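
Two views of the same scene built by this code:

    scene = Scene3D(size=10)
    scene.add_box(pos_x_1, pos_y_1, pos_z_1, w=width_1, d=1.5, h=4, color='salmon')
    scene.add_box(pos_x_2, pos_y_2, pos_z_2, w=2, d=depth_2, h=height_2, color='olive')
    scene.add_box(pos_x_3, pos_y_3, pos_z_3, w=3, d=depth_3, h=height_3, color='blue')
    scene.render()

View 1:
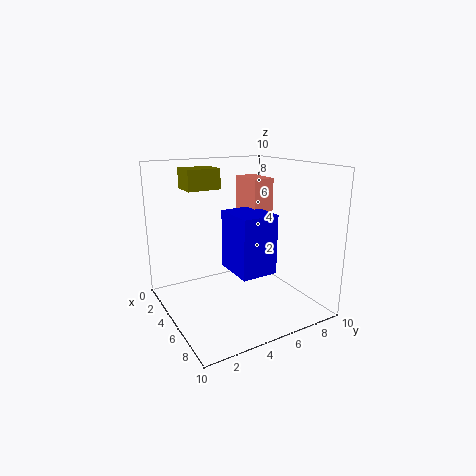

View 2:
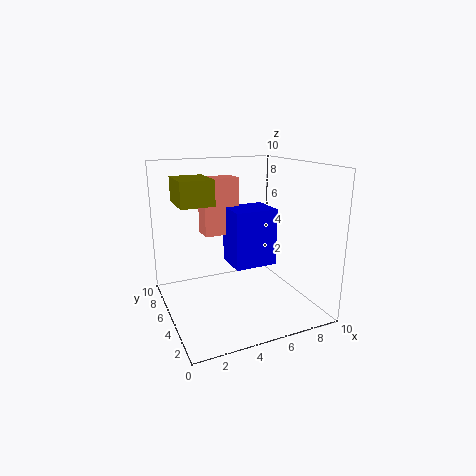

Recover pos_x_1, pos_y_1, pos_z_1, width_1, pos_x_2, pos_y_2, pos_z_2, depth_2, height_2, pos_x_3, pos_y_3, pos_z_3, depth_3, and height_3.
pos_x_1 = 3
pos_y_1 = 6
pos_z_1 = 5
width_1 = 2.5
pos_x_2 = 0.5
pos_y_2 = 2.5
pos_z_2 = 8
depth_2 = 2.5
height_2 = 1.5
pos_x_3 = 4.5
pos_y_3 = 4
pos_z_3 = 3
depth_3 = 2.5
height_3 = 4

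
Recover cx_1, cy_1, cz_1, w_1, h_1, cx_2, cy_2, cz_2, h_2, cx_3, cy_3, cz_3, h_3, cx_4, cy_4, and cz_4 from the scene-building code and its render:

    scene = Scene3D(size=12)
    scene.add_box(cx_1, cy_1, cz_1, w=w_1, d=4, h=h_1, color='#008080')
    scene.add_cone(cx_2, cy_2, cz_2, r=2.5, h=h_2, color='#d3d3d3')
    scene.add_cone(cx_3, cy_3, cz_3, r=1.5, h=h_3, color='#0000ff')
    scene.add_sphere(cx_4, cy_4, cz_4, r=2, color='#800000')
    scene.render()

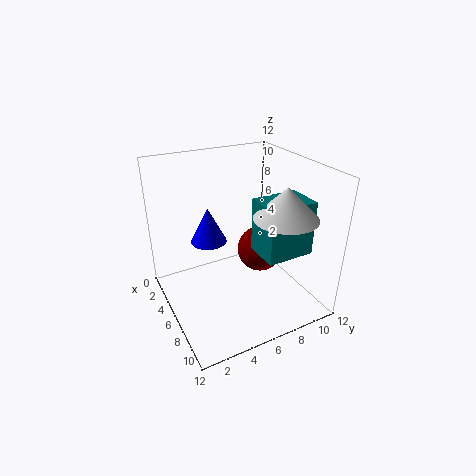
cx_1 = 6.5, cy_1 = 7, cz_1 = 5, w_1 = 3, h_1 = 4.5, cx_2 = 9, cy_2 = 8.5, cz_2 = 8.5, h_2 = 2.5, cx_3 = 4.5, cy_3 = 4, cz_3 = 5.5, h_3 = 3, cx_4 = 5.5, cy_4 = 8.5, cz_4 = 4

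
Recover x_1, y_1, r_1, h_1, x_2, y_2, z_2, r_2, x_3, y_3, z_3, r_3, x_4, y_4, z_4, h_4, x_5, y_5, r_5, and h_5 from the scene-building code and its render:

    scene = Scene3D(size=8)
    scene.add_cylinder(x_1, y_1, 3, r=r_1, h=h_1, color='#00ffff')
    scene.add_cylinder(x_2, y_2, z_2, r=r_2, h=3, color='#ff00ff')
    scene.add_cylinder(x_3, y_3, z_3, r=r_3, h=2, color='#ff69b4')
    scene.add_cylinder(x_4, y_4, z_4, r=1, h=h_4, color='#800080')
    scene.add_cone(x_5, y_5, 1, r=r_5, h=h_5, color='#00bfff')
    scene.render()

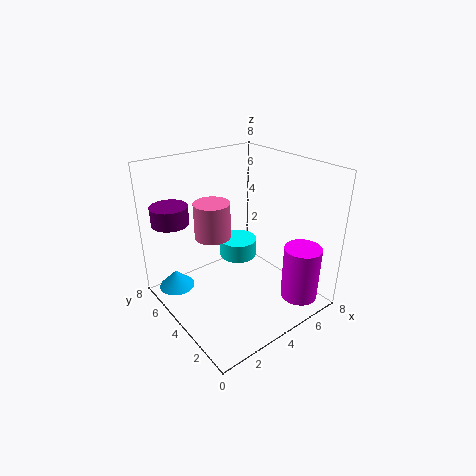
x_1 = 4, y_1 = 4, r_1 = 1, h_1 = 1, x_2 = 6, y_2 = 1, z_2 = 1, r_2 = 1, x_3 = 3, y_3 = 5, z_3 = 4, r_3 = 1, x_4 = 1, y_4 = 6, z_4 = 5, h_4 = 1, x_5 = 1, y_5 = 6, r_5 = 1, h_5 = 1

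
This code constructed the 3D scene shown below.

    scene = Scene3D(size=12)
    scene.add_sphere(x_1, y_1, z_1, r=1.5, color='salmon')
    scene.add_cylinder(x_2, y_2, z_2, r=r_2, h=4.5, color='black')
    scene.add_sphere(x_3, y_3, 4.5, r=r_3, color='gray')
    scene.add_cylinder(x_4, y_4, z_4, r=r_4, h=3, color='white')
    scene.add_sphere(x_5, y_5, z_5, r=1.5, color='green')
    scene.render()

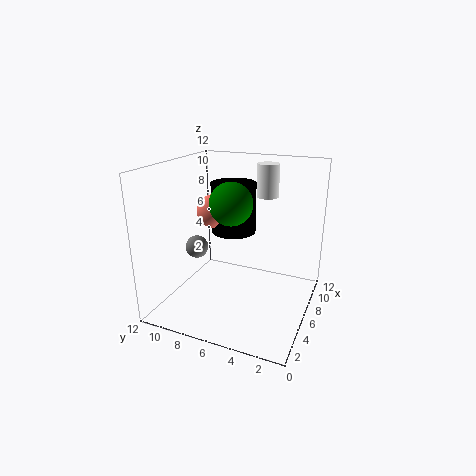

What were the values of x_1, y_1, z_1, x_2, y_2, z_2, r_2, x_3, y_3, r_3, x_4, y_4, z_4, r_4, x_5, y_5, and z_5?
x_1 = 7.5, y_1 = 9, z_1 = 7.5, x_2 = 8.5, y_2 = 7.5, z_2 = 5.5, r_2 = 2, x_3 = 6, y_3 = 10, r_3 = 1, x_4 = 10.5, y_4 = 5, z_4 = 8.5, r_4 = 1, x_5 = 2.5, y_5 = 5, z_5 = 10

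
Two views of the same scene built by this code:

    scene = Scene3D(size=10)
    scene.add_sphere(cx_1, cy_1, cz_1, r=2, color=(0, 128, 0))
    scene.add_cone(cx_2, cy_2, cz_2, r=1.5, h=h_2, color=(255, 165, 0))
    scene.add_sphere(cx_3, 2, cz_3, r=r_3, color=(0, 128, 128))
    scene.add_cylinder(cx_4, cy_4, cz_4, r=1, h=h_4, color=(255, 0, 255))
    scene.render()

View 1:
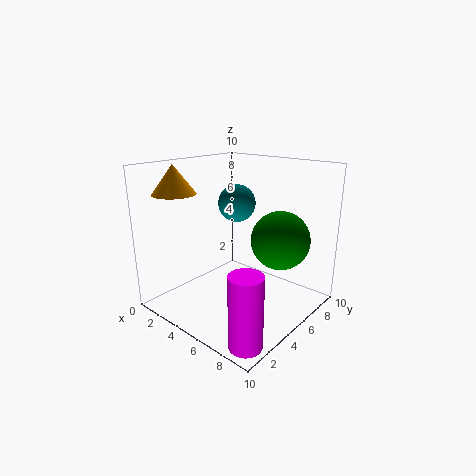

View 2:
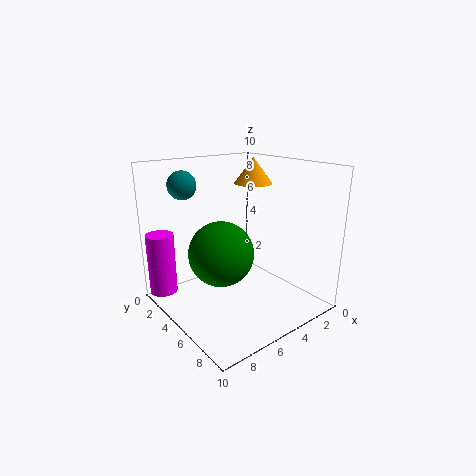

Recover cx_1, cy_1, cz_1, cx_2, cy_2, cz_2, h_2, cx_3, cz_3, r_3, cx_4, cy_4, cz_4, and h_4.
cx_1 = 7.5; cy_1 = 6.5; cz_1 = 5; cx_2 = 1.5; cy_2 = 2.5; cz_2 = 8; h_2 = 2; cx_3 = 7.5; cz_3 = 8.5; r_3 = 1; cx_4 = 9; cy_4 = 1; cz_4 = 0.5; h_4 = 4.5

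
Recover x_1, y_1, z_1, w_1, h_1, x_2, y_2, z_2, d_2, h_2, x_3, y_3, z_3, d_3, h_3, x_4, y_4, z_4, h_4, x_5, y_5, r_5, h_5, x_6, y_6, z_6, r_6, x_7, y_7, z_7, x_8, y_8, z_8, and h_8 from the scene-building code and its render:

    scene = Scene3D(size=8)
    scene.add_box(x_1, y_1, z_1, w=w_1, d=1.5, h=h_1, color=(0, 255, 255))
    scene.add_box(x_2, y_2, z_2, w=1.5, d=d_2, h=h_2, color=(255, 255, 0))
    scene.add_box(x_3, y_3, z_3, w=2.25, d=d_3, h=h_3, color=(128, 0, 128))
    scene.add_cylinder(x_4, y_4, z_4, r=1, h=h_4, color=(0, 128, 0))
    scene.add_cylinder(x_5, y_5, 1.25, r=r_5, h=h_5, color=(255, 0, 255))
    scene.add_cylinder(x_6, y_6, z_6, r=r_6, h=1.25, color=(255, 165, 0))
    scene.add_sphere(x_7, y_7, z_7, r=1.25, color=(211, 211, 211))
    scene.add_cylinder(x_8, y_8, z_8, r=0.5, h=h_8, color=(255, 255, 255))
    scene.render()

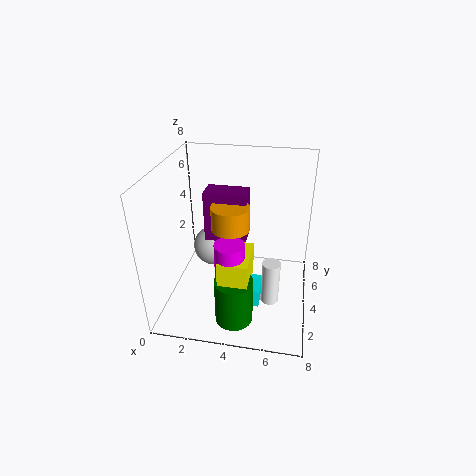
x_1 = 4.5; y_1 = 2; z_1 = 1; w_1 = 1; h_1 = 1; x_2 = 3.5; y_2 = 1; z_2 = 2.5; d_2 = 2.25; h_2 = 1.75; x_3 = 2.25; y_3 = 3.5; z_3 = 4; d_3 = 1.25; h_3 = 2.75; x_4 = 4.25; y_4 = 1.5; z_4 = 0.5; h_4 = 2.5; x_5 = 4; y_5 = 1.75; r_5 = 0.75; h_5 = 3.75; x_6 = 3.75; y_6 = 3.25; z_6 = 5; r_6 = 1; x_7 = 2; y_7 = 6; z_7 = 2; x_8 = 6; y_8 = 3; z_8 = 0.75; h_8 = 2.5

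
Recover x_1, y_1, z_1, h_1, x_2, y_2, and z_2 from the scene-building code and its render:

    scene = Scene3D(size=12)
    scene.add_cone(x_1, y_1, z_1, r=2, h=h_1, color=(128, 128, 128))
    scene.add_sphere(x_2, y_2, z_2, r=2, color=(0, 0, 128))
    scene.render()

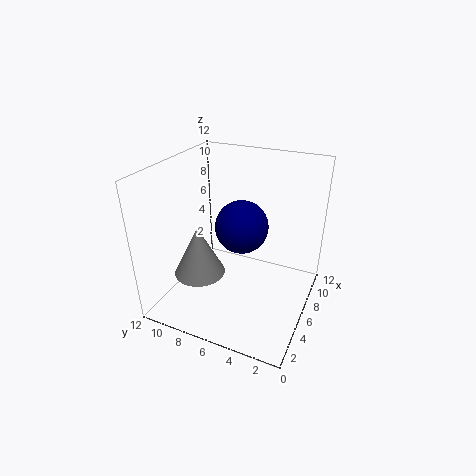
x_1 = 3; y_1 = 8; z_1 = 4; h_1 = 4; x_2 = 4.5; y_2 = 5; z_2 = 8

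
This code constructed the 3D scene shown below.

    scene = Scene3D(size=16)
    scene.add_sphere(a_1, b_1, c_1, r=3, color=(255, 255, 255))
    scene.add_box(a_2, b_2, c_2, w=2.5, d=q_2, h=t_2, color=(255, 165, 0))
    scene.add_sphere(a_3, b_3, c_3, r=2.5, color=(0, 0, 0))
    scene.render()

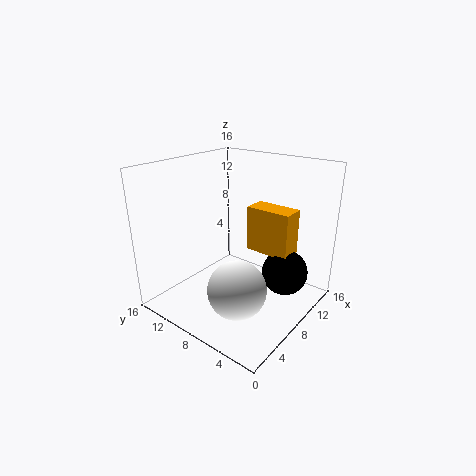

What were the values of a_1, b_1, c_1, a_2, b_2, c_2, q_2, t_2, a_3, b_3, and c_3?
a_1 = 4
b_1 = 5
c_1 = 4.5
a_2 = 9
b_2 = 2.5
c_2 = 6.5
q_2 = 5
t_2 = 5
a_3 = 10
b_3 = 3
c_3 = 4.5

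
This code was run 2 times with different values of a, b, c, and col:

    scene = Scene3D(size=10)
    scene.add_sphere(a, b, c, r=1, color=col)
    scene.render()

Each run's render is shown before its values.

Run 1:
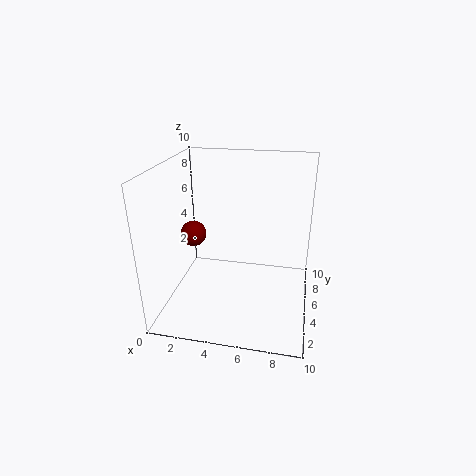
a = 1, b = 7, c = 4, col = 'maroon'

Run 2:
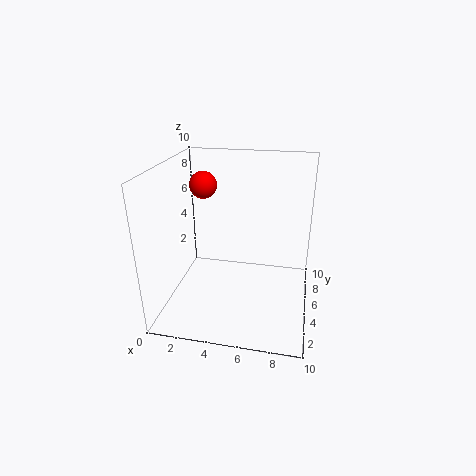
a = 2, b = 7, c = 8, col = 'red'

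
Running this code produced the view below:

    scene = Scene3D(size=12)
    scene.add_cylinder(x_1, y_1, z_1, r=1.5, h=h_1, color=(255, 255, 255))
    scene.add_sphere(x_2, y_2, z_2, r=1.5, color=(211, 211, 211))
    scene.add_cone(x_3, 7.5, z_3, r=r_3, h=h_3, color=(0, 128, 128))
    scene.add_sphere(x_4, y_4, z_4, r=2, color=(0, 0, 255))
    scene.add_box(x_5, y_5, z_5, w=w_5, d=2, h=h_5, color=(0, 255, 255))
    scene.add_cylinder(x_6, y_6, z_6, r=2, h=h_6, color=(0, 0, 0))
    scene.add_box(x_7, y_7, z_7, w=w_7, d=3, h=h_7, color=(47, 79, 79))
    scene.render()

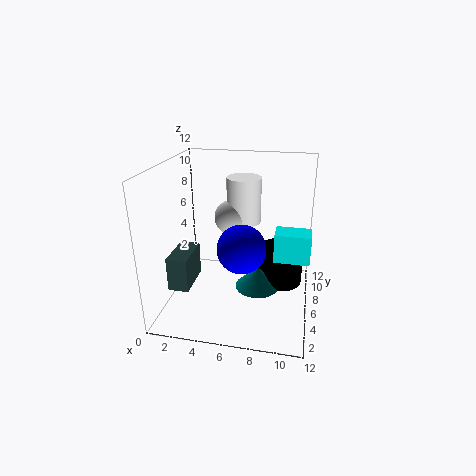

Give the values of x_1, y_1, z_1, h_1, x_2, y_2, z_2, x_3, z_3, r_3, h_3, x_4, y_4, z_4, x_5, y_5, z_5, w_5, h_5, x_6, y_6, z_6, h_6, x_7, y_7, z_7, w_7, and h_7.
x_1 = 6
y_1 = 8.5
z_1 = 6.5
h_1 = 4
x_2 = 5
y_2 = 8
z_2 = 7
x_3 = 7.5
z_3 = 0.5
r_3 = 2
h_3 = 2
x_4 = 6.5
y_4 = 5
z_4 = 5.5
x_5 = 9
y_5 = 6
z_5 = 4
w_5 = 3
h_5 = 2.5
x_6 = 9.5
y_6 = 9
z_6 = 0.5
h_6 = 3.5
x_7 = 2
y_7 = 0.5
z_7 = 4
w_7 = 1.5
h_7 = 2.5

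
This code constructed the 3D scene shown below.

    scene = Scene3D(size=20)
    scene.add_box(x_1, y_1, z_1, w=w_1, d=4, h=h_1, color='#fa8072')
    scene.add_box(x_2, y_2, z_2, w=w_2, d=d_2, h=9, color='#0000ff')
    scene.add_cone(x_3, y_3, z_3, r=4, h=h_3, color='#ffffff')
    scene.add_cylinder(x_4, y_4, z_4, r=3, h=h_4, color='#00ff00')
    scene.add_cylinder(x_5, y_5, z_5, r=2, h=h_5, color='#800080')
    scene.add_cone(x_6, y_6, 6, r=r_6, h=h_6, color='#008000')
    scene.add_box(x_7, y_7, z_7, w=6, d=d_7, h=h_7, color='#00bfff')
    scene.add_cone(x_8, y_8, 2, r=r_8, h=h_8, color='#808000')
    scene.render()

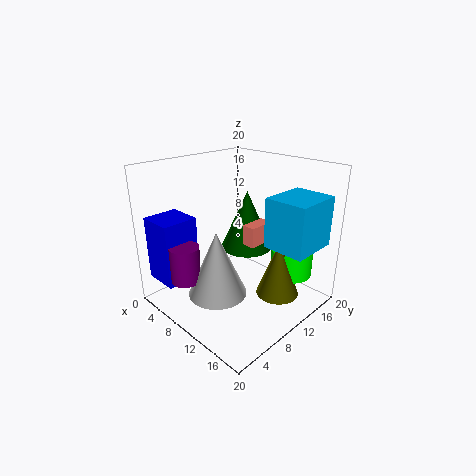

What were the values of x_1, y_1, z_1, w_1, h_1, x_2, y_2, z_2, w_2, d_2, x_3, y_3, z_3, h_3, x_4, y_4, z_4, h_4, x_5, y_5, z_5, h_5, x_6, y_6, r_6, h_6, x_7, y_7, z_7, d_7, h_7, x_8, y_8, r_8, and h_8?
x_1 = 9, y_1 = 12, z_1 = 8, w_1 = 2, h_1 = 3, x_2 = 1, y_2 = 1, z_2 = 4, w_2 = 5, d_2 = 5, x_3 = 10, y_3 = 6, z_3 = 3, h_3 = 9, x_4 = 15, y_4 = 16, z_4 = 4, h_4 = 4, x_5 = 7, y_5 = 3, z_5 = 5, h_5 = 5, x_6 = 7, y_6 = 15, r_6 = 4, h_6 = 9, x_7 = 13, y_7 = 12, z_7 = 9, d_7 = 7, h_7 = 7, x_8 = 15, y_8 = 13, r_8 = 3, h_8 = 8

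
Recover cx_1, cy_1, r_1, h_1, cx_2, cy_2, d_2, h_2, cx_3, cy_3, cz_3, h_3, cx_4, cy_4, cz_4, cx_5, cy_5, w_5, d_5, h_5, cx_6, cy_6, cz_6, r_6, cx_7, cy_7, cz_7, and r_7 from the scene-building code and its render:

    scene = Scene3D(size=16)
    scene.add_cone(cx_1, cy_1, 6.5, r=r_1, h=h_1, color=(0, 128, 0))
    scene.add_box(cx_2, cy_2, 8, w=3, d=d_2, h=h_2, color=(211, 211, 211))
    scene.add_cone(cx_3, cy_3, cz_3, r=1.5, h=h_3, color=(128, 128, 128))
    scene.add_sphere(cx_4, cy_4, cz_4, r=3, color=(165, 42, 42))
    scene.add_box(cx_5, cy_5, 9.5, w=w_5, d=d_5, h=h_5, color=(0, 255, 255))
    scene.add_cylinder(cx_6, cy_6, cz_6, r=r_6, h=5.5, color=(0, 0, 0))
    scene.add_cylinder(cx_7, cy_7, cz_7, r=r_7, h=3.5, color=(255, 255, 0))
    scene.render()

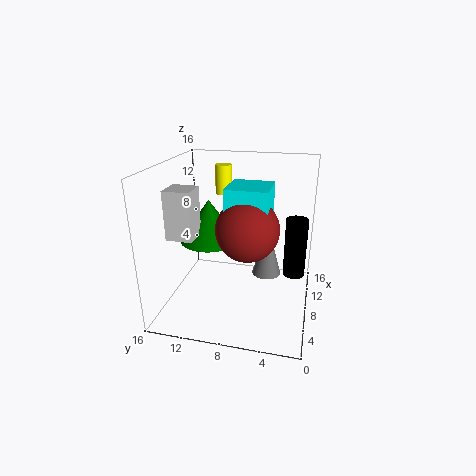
cx_1 = 10; cy_1 = 12; r_1 = 3.5; h_1 = 5; cx_2 = 5.5; cy_2 = 12.5; d_2 = 3; h_2 = 5.5; cx_3 = 6.5; cy_3 = 4.5; cz_3 = 5; h_3 = 5.5; cx_4 = 3.5; cy_4 = 6; cz_4 = 11; cx_5 = 2.5; cy_5 = 4; w_5 = 4; d_5 = 4; h_5 = 5.5; cx_6 = 3.5; cy_6 = 1.5; cz_6 = 7; r_6 = 1; cx_7 = 13; cy_7 = 11; cz_7 = 11.5; r_7 = 1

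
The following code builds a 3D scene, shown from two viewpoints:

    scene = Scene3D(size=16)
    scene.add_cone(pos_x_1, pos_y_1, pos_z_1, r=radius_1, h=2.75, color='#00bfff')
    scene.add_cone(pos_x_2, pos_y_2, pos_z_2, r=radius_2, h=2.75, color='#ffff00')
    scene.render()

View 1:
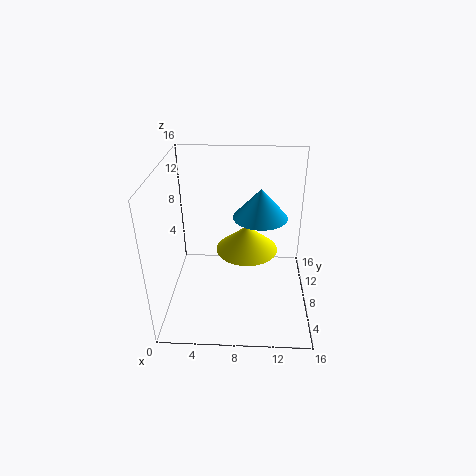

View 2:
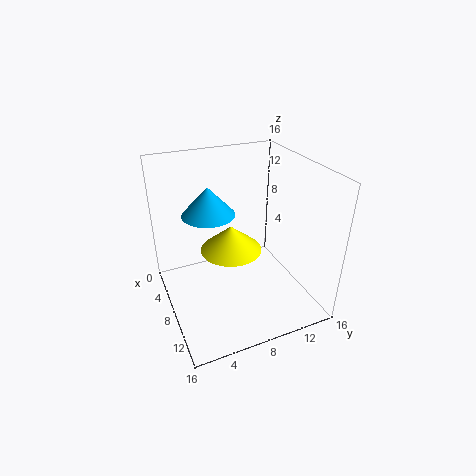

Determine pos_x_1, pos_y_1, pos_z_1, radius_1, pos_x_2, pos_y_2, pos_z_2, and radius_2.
pos_x_1 = 10.25
pos_y_1 = 4
pos_z_1 = 12.75
radius_1 = 2.5
pos_x_2 = 9
pos_y_2 = 6.75
pos_z_2 = 7.5
radius_2 = 3.25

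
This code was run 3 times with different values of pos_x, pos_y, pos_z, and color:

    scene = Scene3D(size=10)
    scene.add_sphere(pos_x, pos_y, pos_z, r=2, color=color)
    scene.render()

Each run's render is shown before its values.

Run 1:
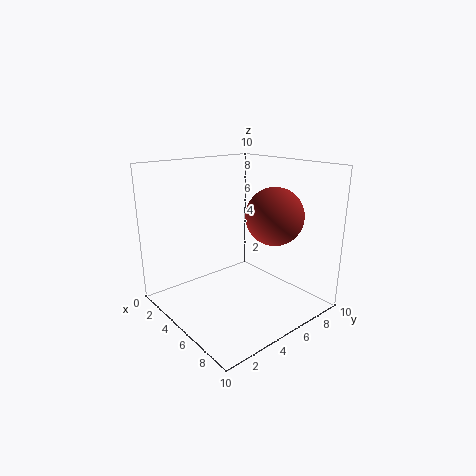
pos_x = 6.5
pos_y = 7
pos_z = 6.5
color = 'brown'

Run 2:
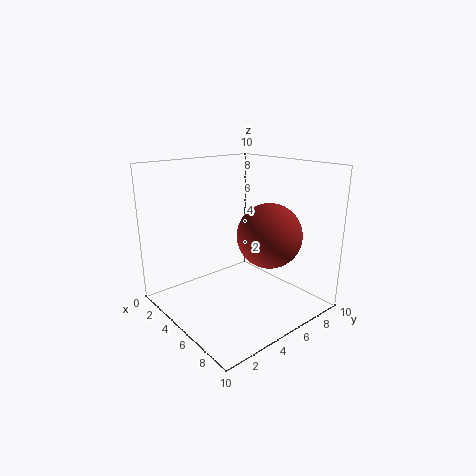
pos_x = 8
pos_y = 5
pos_z = 6
color = 'brown'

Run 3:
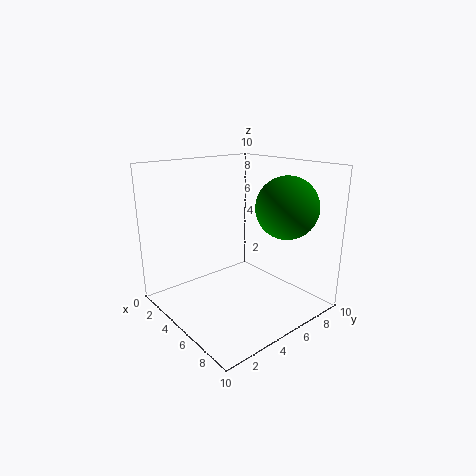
pos_x = 8
pos_y = 6.5
pos_z = 7.5
color = 'green'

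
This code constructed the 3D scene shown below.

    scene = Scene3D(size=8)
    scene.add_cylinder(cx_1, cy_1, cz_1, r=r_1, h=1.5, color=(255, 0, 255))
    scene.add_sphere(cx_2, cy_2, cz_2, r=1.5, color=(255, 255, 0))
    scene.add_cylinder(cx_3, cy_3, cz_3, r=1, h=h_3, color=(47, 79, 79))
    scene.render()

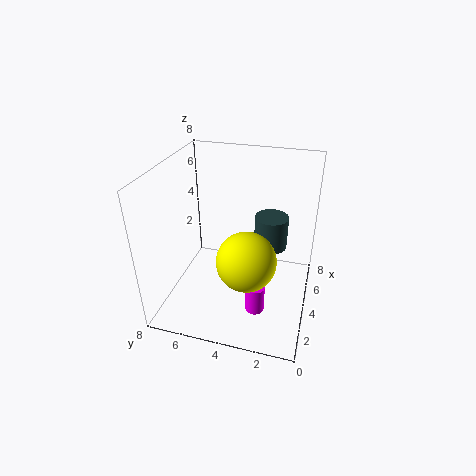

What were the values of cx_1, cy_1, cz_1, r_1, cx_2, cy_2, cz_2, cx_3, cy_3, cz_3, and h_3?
cx_1 = 2, cy_1 = 2.5, cz_1 = 1, r_1 = 0.5, cx_2 = 2, cy_2 = 3, cz_2 = 4, cx_3 = 6, cy_3 = 2.5, cz_3 = 2.5, h_3 = 2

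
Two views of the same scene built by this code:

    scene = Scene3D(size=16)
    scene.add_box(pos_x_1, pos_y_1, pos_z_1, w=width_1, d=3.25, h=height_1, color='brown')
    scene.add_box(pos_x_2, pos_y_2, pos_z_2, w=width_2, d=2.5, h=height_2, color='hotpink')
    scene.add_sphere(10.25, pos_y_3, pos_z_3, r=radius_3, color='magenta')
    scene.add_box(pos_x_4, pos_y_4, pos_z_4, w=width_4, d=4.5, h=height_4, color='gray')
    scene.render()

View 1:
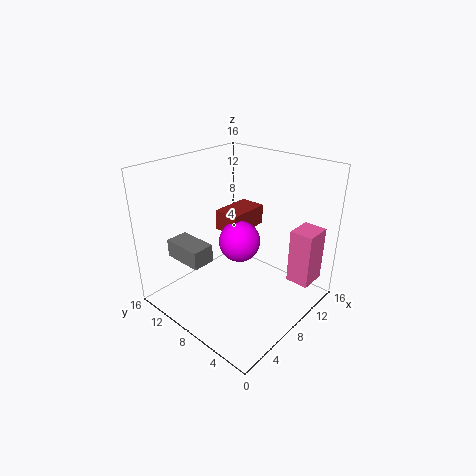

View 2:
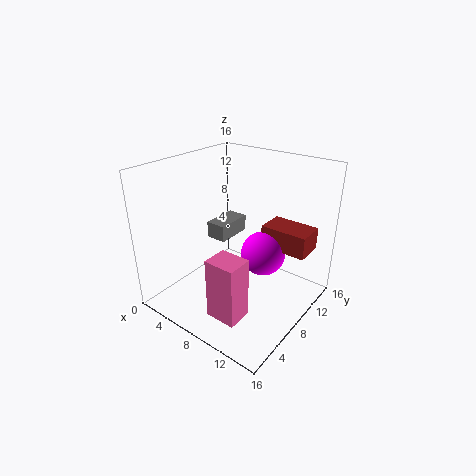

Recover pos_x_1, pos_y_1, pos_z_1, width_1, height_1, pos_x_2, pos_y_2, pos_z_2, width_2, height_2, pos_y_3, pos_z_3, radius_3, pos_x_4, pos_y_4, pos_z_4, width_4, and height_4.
pos_x_1 = 9.75
pos_y_1 = 10
pos_z_1 = 6.75
width_1 = 5.25
height_1 = 2.5
pos_x_2 = 10.25
pos_y_2 = 0.25
pos_z_2 = 3.75
width_2 = 3
height_2 = 6
pos_y_3 = 9.75
pos_z_3 = 6
radius_3 = 2.5
pos_x_4 = 2.5
pos_y_4 = 9
pos_z_4 = 6
width_4 = 2.5
height_4 = 2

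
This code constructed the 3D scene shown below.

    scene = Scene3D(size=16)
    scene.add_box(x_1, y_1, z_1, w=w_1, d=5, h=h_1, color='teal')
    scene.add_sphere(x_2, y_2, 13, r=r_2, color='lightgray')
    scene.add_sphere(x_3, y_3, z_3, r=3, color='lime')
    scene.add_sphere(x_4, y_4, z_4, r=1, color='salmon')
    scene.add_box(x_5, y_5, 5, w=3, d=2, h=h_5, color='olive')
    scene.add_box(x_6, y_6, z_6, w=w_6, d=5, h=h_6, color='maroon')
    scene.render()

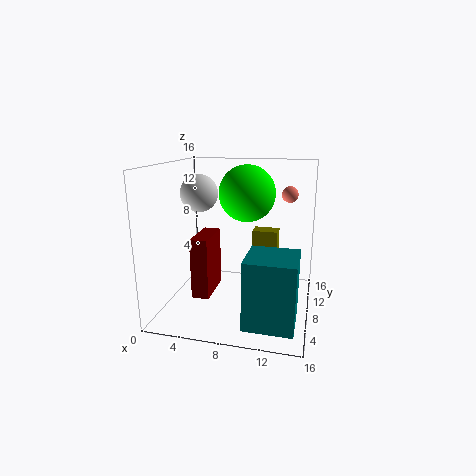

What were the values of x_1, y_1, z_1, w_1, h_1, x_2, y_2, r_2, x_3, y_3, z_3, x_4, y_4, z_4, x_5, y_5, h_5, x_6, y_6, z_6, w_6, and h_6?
x_1 = 10
y_1 = 1
z_1 = 1
w_1 = 5
h_1 = 7
x_2 = 4
y_2 = 7
r_2 = 2
x_3 = 9
y_3 = 8
z_3 = 13
x_4 = 13
y_4 = 14
z_4 = 12
x_5 = 9
y_5 = 11
h_5 = 3
x_6 = 3
y_6 = 6
z_6 = 1
w_6 = 2
h_6 = 7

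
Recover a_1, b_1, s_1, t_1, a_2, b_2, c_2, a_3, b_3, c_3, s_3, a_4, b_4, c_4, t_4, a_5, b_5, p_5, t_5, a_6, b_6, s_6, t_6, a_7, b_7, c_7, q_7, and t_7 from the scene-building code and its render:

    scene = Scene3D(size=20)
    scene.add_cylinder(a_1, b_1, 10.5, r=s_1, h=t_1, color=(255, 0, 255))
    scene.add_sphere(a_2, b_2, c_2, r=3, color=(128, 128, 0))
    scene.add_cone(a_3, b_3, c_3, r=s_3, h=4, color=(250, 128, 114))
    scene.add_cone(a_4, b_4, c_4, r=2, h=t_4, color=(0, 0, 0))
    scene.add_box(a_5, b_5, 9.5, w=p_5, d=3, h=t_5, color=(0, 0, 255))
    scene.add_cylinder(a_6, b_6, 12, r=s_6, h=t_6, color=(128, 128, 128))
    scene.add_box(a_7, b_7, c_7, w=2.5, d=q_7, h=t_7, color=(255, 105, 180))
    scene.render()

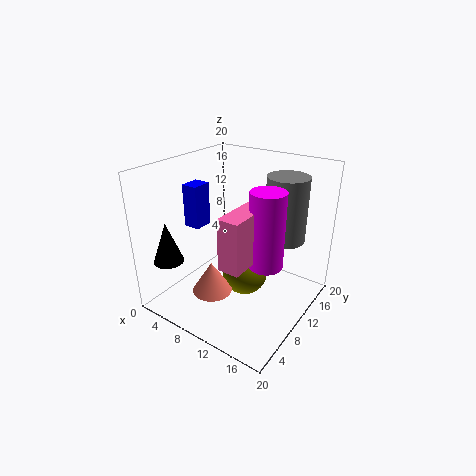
a_1 = 17
b_1 = 5.5
s_1 = 2
t_1 = 9
a_2 = 12.5
b_2 = 8
c_2 = 6.5
a_3 = 10.5
b_3 = 3.5
c_3 = 5.5
s_3 = 2.5
a_4 = 4
b_4 = 2.5
c_4 = 8
t_4 = 5.5
a_5 = 0.5
b_5 = 9.5
p_5 = 2.5
t_5 = 6.5
a_6 = 17
b_6 = 10
s_6 = 2.5
t_6 = 8
a_7 = 14
b_7 = 0.5
c_7 = 11.5
q_7 = 6.5
t_7 = 6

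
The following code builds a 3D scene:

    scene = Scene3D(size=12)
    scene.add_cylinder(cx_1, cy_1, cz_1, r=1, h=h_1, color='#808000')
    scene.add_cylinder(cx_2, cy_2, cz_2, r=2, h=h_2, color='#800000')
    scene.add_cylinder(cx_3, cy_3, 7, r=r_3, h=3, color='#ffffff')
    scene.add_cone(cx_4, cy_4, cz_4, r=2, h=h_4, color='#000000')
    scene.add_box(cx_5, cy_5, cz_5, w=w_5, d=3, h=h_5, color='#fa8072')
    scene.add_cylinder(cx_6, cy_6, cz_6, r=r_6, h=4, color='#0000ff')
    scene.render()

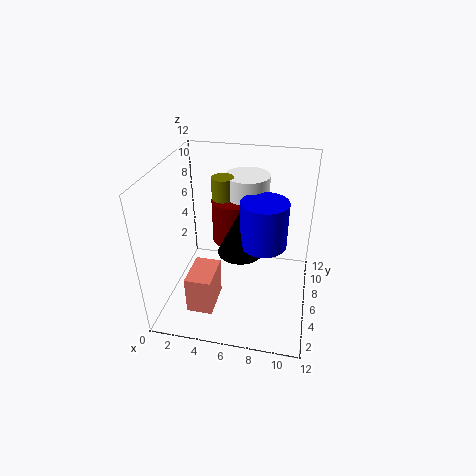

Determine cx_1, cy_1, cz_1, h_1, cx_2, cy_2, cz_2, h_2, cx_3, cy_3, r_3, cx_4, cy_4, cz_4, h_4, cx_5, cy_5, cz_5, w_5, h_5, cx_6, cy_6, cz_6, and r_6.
cx_1 = 4; cy_1 = 9; cz_1 = 5; h_1 = 5; cx_2 = 5; cy_2 = 9; cz_2 = 4; h_2 = 4; cx_3 = 6; cy_3 = 10; r_3 = 2; cx_4 = 6; cy_4 = 7; cz_4 = 4; h_4 = 4; cx_5 = 3; cy_5 = 1; cz_5 = 2; w_5 = 2; h_5 = 3; cx_6 = 8; cy_6 = 7; cz_6 = 5; r_6 = 2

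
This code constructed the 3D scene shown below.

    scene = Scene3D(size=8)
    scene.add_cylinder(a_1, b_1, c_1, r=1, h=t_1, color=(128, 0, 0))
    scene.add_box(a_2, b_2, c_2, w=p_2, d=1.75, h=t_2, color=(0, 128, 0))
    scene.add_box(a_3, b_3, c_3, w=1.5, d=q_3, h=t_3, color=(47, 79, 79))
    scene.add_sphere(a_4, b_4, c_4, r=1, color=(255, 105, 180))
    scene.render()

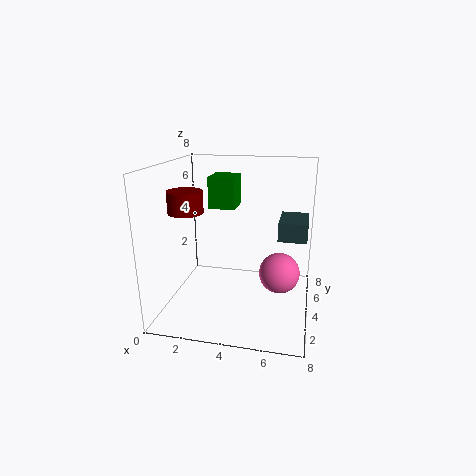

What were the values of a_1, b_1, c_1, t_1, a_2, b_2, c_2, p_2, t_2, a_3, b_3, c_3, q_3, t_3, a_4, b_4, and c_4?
a_1 = 1; b_1 = 4; c_1 = 5.25; t_1 = 1.25; a_2 = 2.25; b_2 = 4.25; c_2 = 5.5; p_2 = 1.5; t_2 = 1.75; a_3 = 6.25; b_3 = 3.25; c_3 = 4.25; q_3 = 2.25; t_3 = 1; a_4 = 6.5; b_4 = 2.25; c_4 = 3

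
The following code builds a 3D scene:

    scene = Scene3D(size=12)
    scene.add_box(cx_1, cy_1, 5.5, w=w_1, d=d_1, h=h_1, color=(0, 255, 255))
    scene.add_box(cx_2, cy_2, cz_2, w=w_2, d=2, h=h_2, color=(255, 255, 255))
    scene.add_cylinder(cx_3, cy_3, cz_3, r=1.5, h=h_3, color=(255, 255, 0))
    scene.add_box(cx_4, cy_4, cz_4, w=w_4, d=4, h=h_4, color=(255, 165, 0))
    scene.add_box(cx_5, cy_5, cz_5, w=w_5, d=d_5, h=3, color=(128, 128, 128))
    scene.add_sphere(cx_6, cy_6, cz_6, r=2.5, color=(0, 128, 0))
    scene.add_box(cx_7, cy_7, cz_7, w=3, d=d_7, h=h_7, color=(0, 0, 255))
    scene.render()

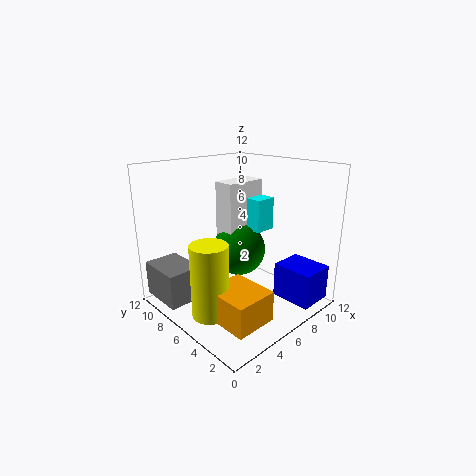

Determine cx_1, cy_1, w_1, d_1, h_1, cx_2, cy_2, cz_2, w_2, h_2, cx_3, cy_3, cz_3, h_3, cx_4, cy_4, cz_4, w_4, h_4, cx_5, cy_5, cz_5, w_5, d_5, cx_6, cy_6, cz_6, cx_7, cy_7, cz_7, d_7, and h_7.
cx_1 = 9
cy_1 = 6.5
w_1 = 2
d_1 = 4
h_1 = 3
cx_2 = 7
cy_2 = 8
cz_2 = 5
w_2 = 4
h_2 = 5
cx_3 = 2.5
cy_3 = 5.5
cz_3 = 0.5
h_3 = 6
cx_4 = 2
cy_4 = 1.5
cz_4 = 0.5
w_4 = 3.5
h_4 = 2.5
cx_5 = 0.5
cy_5 = 8
cz_5 = 0.5
w_5 = 3
d_5 = 4
cx_6 = 8.5
cy_6 = 8.5
cz_6 = 3.5
cx_7 = 8.5
cy_7 = 0.5
cz_7 = 0.5
d_7 = 3.5
h_7 = 3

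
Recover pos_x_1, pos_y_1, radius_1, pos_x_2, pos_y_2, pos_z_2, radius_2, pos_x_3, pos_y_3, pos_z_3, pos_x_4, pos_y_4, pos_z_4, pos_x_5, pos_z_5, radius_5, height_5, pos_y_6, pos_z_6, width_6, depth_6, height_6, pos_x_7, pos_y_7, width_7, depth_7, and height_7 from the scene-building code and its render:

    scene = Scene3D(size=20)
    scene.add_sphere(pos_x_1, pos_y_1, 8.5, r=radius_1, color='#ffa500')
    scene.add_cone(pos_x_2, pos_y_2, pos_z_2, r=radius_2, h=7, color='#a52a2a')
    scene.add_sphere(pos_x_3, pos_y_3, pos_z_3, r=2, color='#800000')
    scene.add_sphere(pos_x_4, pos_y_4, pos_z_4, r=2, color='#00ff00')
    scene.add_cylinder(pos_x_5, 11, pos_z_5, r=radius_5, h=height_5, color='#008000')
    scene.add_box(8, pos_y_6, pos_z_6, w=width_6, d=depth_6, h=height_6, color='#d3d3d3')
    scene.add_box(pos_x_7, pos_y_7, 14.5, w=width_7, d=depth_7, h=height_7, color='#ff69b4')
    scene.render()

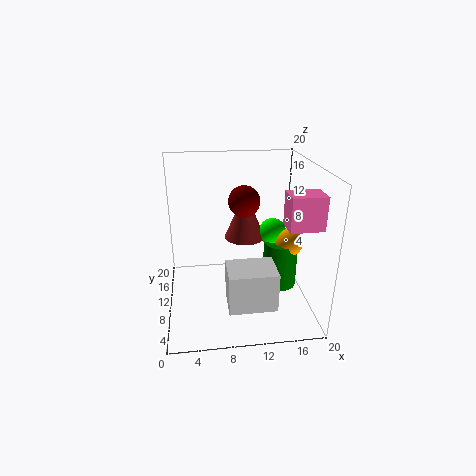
pos_x_1 = 17.5
pos_y_1 = 10.5
radius_1 = 2
pos_x_2 = 11.5
pos_y_2 = 13.5
pos_z_2 = 8.5
radius_2 = 3
pos_x_3 = 10.5
pos_y_3 = 8
pos_z_3 = 16
pos_x_4 = 15.5
pos_y_4 = 12.5
pos_z_4 = 9.5
pos_x_5 = 16.5
pos_z_5 = 1.5
radius_5 = 2.5
height_5 = 7
pos_y_6 = 3.5
pos_z_6 = 2
width_6 = 6.5
depth_6 = 5
height_6 = 5.5
pos_x_7 = 14.5
pos_y_7 = 1
width_7 = 4
depth_7 = 3
height_7 = 4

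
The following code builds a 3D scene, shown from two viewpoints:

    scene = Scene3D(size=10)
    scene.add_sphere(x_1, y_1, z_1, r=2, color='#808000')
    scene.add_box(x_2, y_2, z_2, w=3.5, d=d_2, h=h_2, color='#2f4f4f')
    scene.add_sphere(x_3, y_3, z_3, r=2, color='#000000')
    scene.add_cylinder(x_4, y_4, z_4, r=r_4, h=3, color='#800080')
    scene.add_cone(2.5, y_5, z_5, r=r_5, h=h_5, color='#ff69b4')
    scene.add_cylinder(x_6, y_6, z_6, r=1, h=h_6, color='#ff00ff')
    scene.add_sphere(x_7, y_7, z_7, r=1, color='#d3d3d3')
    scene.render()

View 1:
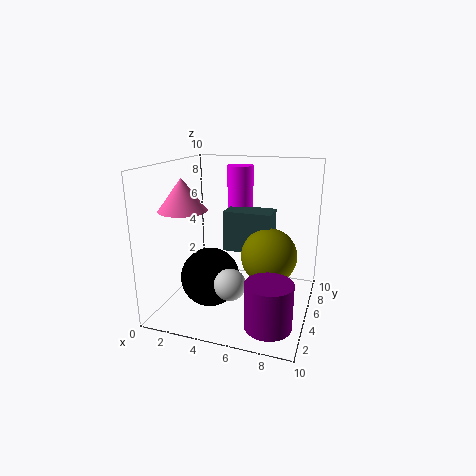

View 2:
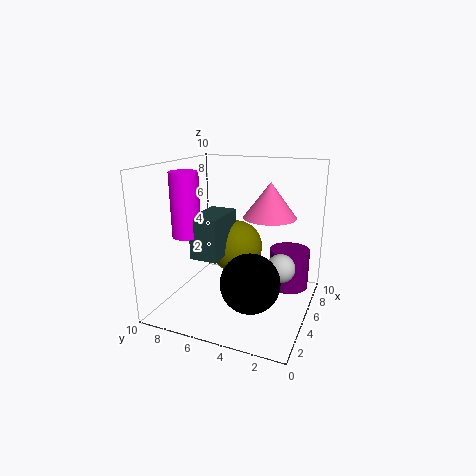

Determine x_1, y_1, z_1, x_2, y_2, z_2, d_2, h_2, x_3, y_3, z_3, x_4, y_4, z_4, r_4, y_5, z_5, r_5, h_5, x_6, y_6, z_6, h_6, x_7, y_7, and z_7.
x_1 = 7, y_1 = 6, z_1 = 3.5, x_2 = 3.5, y_2 = 6, z_2 = 3.5, d_2 = 2, h_2 = 3, x_3 = 3.5, y_3 = 3.5, z_3 = 2.5, x_4 = 8, y_4 = 2, z_4 = 0.5, r_4 = 1.5, y_5 = 2, z_5 = 7.5, r_5 = 1.5, h_5 = 2, x_6 = 4, y_6 = 8.5, z_6 = 5, h_6 = 4.5, x_7 = 5.5, y_7 = 2, z_7 = 3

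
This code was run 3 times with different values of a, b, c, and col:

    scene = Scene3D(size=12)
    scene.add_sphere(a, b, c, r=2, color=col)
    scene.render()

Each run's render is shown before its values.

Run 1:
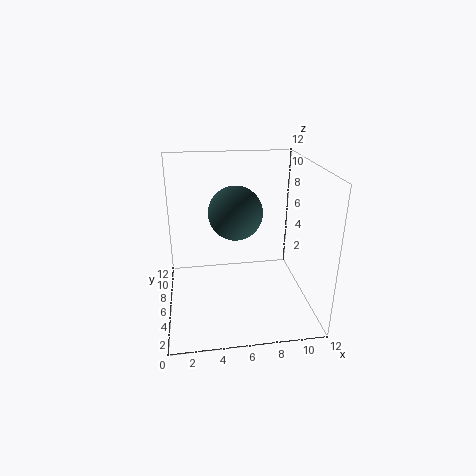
a = 5.5, b = 4, c = 9, col = 'darkslategray'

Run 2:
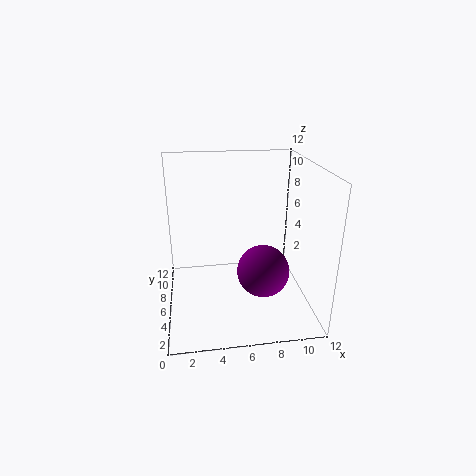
a = 7.5, b = 3, c = 4.5, col = 'purple'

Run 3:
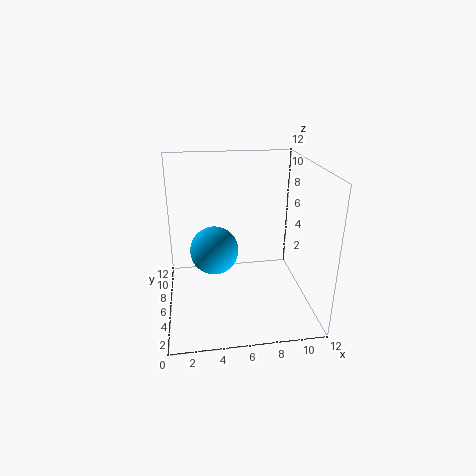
a = 4, b = 6, c = 5, col = 'deepskyblue'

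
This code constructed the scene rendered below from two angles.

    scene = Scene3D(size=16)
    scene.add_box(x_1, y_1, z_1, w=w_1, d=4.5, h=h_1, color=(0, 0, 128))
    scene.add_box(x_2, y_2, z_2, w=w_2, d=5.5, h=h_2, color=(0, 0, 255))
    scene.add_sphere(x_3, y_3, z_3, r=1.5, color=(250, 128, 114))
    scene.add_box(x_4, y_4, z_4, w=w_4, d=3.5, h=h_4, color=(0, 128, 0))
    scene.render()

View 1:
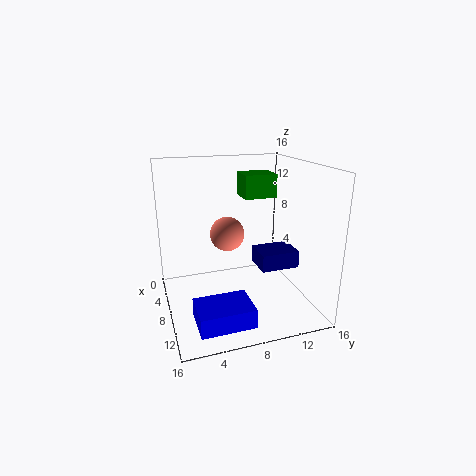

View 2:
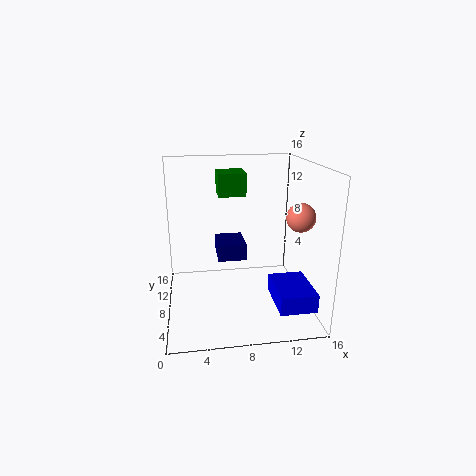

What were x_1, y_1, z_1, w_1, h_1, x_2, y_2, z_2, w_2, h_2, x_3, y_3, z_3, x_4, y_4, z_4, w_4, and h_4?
x_1 = 6, y_1 = 10.5, z_1 = 4, w_1 = 3.5, h_1 = 2, x_2 = 11.5, y_2 = 2, z_2 = 1.5, w_2 = 4, h_2 = 2, x_3 = 14, y_3 = 5, z_3 = 11, x_4 = 6, y_4 = 8.5, z_4 = 12.5, w_4 = 3, h_4 = 2.5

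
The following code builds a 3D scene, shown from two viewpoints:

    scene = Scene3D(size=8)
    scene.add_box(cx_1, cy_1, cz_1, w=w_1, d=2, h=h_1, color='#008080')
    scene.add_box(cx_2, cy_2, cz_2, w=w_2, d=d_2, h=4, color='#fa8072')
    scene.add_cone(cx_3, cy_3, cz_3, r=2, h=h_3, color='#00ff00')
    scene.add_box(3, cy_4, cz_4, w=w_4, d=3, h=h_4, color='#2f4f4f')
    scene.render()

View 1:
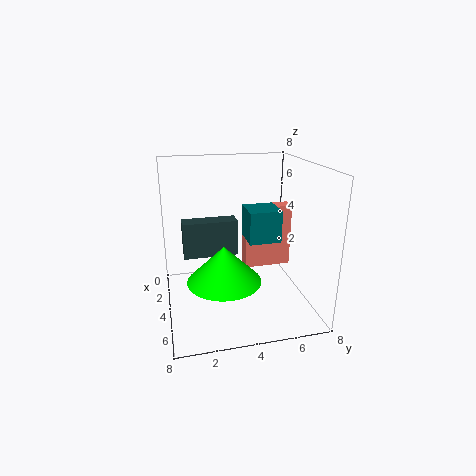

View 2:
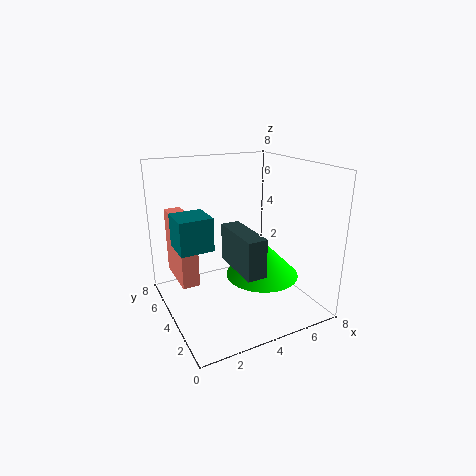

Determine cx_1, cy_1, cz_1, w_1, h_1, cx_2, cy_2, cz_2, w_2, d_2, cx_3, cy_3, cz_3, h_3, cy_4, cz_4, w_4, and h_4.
cx_1 = 1; cy_1 = 5; cz_1 = 3; w_1 = 2; h_1 = 2; cx_2 = 1; cy_2 = 5; cz_2 = 1; w_2 = 1; d_2 = 3; cx_3 = 5; cy_3 = 3; cz_3 = 2; h_3 = 2; cy_4 = 1; cz_4 = 3; w_4 = 1; h_4 = 2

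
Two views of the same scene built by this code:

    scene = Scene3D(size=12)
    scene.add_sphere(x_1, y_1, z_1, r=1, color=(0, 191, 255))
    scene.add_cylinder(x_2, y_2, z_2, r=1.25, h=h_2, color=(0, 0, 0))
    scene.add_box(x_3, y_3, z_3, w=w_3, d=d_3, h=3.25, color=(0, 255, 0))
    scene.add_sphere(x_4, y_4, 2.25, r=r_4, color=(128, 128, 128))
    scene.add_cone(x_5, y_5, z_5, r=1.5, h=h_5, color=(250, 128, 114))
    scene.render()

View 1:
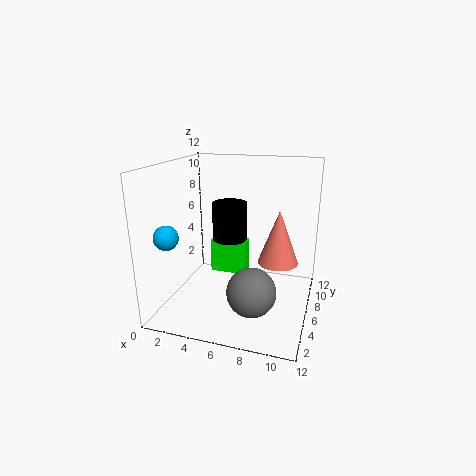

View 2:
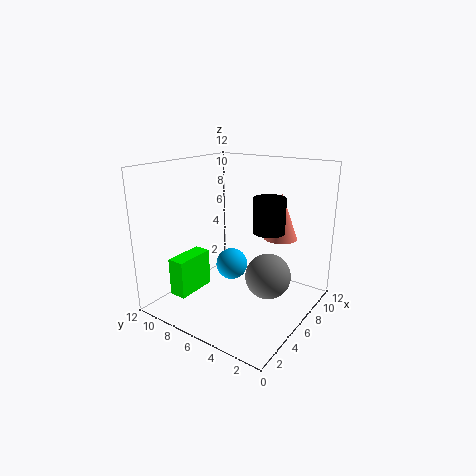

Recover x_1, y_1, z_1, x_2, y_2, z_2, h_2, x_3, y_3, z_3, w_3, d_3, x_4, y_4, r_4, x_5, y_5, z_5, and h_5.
x_1 = 1
y_1 = 3
z_1 = 6.5
x_2 = 6.25
y_2 = 3.25
z_2 = 7
h_2 = 2.75
x_3 = 2.25
y_3 = 9
z_3 = 1
w_3 = 3.5
d_3 = 1.5
x_4 = 7.75
y_4 = 4
r_4 = 2
x_5 = 9.75
y_5 = 4
z_5 = 5.25
h_5 = 4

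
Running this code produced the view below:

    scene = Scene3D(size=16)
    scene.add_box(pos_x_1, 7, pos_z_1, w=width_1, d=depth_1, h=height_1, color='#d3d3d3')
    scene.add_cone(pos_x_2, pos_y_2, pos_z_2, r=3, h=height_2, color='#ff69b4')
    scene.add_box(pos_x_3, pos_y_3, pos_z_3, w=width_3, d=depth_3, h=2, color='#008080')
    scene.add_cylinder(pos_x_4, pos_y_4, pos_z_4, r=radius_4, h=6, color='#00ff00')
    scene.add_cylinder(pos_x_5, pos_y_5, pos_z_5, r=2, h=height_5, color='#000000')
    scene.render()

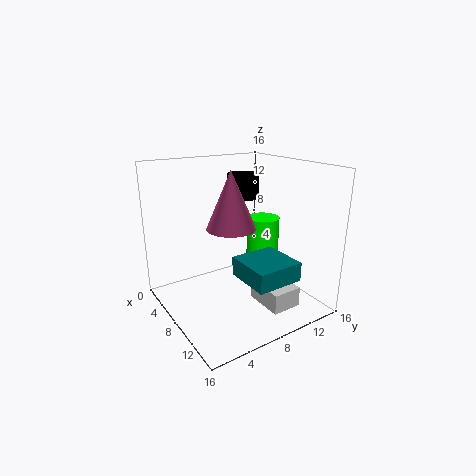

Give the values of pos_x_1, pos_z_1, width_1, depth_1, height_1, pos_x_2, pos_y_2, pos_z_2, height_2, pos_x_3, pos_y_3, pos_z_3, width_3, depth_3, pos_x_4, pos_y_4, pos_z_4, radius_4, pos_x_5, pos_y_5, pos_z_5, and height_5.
pos_x_1 = 12, pos_z_1 = 3, width_1 = 4, depth_1 = 3, height_1 = 2, pos_x_2 = 5, pos_y_2 = 9, pos_z_2 = 8, height_2 = 7, pos_x_3 = 10, pos_y_3 = 6, pos_z_3 = 5, width_3 = 5, depth_3 = 5, pos_x_4 = 6, pos_y_4 = 13, pos_z_4 = 3, radius_4 = 2, pos_x_5 = 3, pos_y_5 = 12, pos_z_5 = 11, height_5 = 3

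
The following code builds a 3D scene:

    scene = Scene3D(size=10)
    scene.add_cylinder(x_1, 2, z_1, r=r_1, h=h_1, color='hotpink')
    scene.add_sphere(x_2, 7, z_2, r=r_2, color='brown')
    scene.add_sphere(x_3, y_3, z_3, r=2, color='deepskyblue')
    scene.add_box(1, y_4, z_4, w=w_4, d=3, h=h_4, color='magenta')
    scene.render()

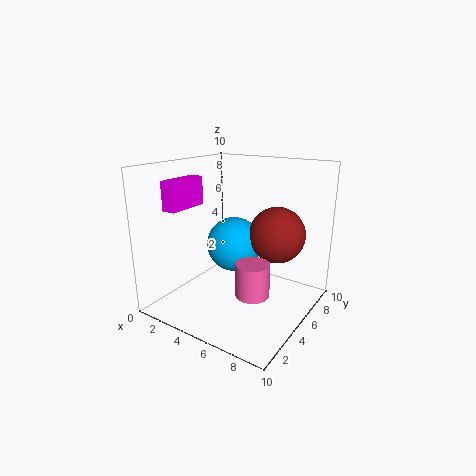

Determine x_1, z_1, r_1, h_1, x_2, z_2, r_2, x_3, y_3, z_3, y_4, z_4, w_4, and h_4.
x_1 = 8; z_1 = 3; r_1 = 1; h_1 = 2; x_2 = 7; z_2 = 5; r_2 = 2; x_3 = 4; y_3 = 6; z_3 = 4; y_4 = 2; z_4 = 7; w_4 = 1; h_4 = 2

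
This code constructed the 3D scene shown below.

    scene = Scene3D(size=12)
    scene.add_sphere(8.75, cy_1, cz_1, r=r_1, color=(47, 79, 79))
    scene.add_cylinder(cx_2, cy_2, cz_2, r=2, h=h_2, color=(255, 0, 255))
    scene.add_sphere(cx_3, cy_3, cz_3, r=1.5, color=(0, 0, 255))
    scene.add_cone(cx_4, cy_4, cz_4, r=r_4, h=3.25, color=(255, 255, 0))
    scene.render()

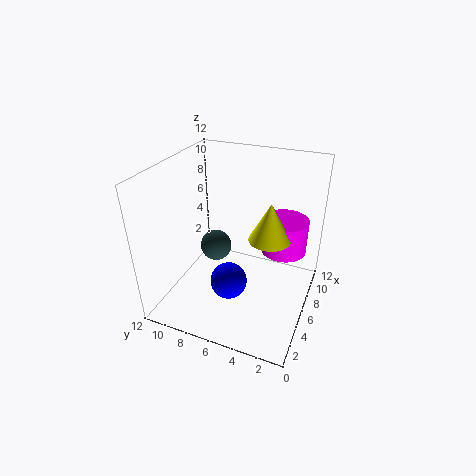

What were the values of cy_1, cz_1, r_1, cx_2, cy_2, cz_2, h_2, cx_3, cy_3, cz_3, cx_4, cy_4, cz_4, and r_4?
cy_1 = 9.5, cz_1 = 2.75, r_1 = 1.5, cx_2 = 8.75, cy_2 = 2.75, cz_2 = 4, h_2 = 3, cx_3 = 4, cy_3 = 6, cz_3 = 3, cx_4 = 6.75, cy_4 = 3.5, cz_4 = 6, r_4 = 1.75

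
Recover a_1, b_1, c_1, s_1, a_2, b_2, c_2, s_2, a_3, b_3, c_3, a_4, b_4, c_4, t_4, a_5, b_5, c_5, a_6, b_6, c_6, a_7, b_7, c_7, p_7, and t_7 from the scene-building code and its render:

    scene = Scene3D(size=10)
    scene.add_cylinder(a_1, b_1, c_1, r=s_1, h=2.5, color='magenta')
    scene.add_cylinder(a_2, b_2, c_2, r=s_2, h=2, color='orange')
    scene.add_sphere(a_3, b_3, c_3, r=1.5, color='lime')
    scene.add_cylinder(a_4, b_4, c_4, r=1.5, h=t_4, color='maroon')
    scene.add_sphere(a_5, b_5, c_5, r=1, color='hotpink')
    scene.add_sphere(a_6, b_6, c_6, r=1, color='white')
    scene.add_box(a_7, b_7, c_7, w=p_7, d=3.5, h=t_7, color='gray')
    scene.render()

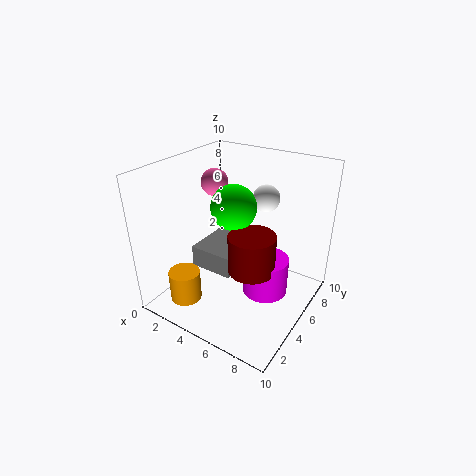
a_1 = 7.5
b_1 = 4.5
c_1 = 2
s_1 = 1.5
a_2 = 3.5
b_2 = 1
c_2 = 2
s_2 = 1
a_3 = 5
b_3 = 4.5
c_3 = 7.5
a_4 = 7
b_4 = 3.5
c_4 = 4
t_4 = 2.5
a_5 = 2
b_5 = 6.5
c_5 = 8
a_6 = 5.5
b_6 = 8
c_6 = 7
a_7 = 2.5
b_7 = 3
c_7 = 3
p_7 = 3
t_7 = 1.5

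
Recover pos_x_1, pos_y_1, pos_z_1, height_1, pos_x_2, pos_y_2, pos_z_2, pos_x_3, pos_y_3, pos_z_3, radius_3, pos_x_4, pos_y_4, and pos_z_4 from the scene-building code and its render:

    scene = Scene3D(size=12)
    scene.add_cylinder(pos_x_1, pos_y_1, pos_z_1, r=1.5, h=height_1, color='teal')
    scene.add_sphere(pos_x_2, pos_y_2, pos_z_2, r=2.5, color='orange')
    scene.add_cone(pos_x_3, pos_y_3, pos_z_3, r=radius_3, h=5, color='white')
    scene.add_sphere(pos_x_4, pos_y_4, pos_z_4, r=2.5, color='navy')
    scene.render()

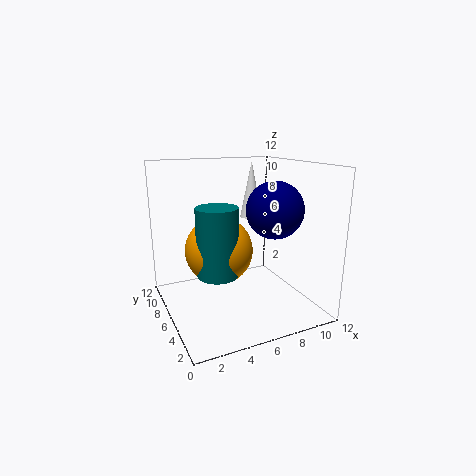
pos_x_1 = 3
pos_y_1 = 3
pos_z_1 = 4.5
height_1 = 5
pos_x_2 = 3.5
pos_y_2 = 4
pos_z_2 = 6
pos_x_3 = 8.5
pos_y_3 = 8.5
pos_z_3 = 7
radius_3 = 1
pos_x_4 = 9.5
pos_y_4 = 6
pos_z_4 = 8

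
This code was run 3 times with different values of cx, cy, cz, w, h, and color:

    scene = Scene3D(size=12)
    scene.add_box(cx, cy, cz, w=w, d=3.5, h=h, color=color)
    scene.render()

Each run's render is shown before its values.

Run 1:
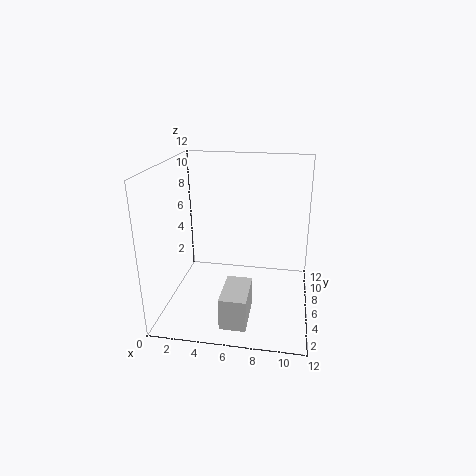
cx = 5.5, cy = 0.5, cz = 1, w = 2, h = 2.5, color = 'lightgray'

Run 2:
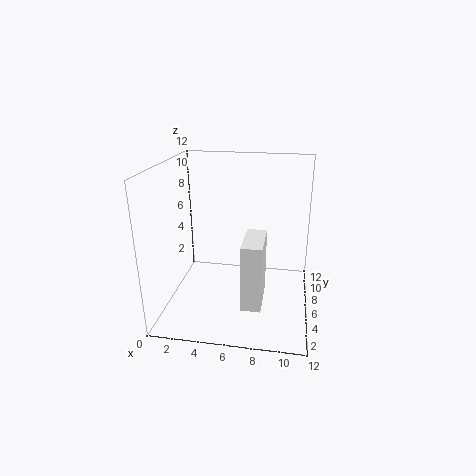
cx = 7, cy = 1, cz = 2.5, w = 1.5, h = 5, color = 'white'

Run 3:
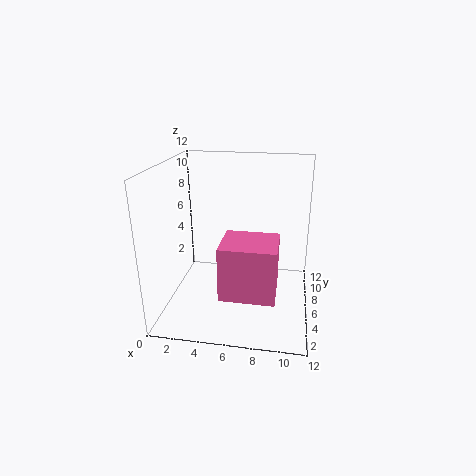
cx = 5.5, cy = 0.5, cz = 3.5, w = 4, h = 4, color = 'hotpink'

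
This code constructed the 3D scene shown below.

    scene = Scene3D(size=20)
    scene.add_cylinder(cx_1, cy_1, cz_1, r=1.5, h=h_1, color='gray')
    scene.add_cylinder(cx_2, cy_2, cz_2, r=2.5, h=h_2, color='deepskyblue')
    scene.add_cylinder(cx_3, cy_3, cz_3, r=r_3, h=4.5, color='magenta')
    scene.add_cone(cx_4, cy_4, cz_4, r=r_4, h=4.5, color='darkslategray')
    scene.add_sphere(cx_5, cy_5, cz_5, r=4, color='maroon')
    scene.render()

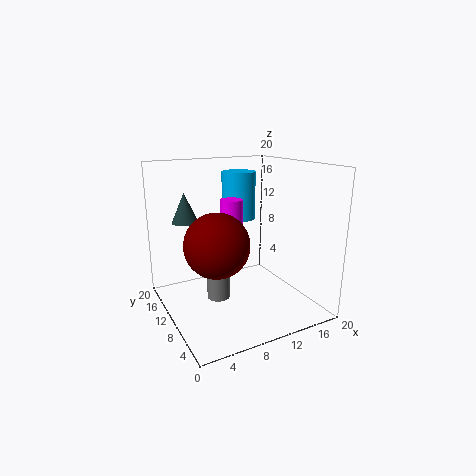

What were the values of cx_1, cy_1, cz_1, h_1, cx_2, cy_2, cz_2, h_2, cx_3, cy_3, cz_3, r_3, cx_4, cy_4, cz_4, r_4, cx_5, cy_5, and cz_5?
cx_1 = 6; cy_1 = 8; cz_1 = 3; h_1 = 3.5; cx_2 = 12.5; cy_2 = 14.5; cz_2 = 11.5; h_2 = 7; cx_3 = 9; cy_3 = 10; cz_3 = 11; r_3 = 1.5; cx_4 = 5; cy_4 = 17.5; cz_4 = 11; r_4 = 2; cx_5 = 5; cy_5 = 6; cz_5 = 11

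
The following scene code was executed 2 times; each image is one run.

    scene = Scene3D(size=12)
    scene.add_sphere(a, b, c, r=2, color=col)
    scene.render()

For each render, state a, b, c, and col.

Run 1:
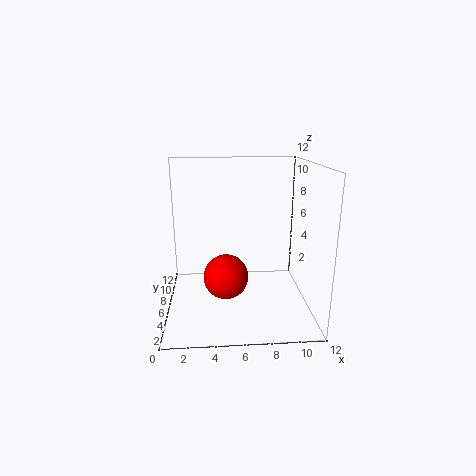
a = 5; b = 7; c = 2; col = 'red'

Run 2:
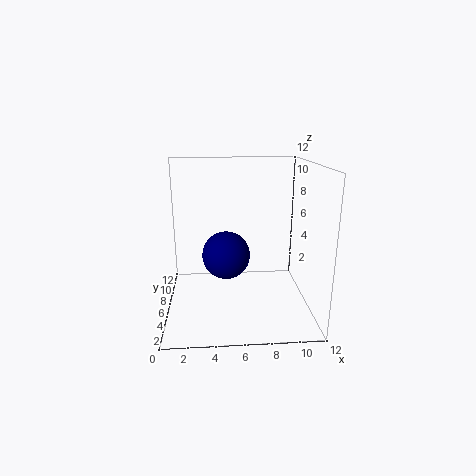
a = 5; b = 6; c = 4.5; col = 'navy'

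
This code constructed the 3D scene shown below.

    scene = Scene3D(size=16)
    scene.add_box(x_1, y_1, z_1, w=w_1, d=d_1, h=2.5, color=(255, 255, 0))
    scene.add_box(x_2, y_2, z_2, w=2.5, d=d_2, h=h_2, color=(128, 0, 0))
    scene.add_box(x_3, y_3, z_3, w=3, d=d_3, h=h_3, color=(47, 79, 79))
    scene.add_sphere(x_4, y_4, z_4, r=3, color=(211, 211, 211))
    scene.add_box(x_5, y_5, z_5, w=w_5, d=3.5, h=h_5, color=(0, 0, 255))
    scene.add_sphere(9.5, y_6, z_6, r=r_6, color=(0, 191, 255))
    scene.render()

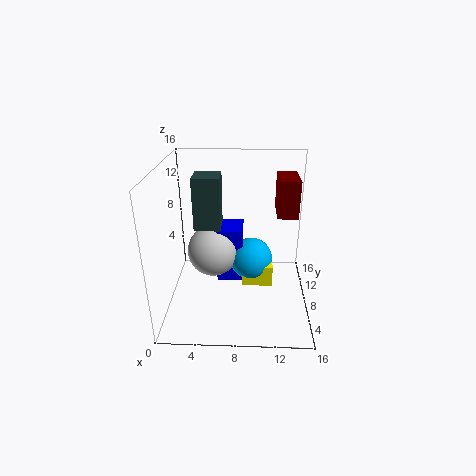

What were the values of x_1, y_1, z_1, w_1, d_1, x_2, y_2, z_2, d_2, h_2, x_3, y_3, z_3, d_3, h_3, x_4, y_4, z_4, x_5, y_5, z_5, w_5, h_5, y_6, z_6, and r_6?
x_1 = 8.5; y_1 = 7.5; z_1 = 2; w_1 = 3.5; d_1 = 2; x_2 = 12.5; y_2 = 11; z_2 = 9; d_2 = 4.5; h_2 = 4.5; x_3 = 3; y_3 = 8.5; z_3 = 8.5; d_3 = 3; h_3 = 6; x_4 = 5; y_4 = 9.5; z_4 = 5.5; x_5 = 5.5; y_5 = 8.5; z_5 = 2; w_5 = 3; h_5 = 6.5; y_6 = 9.5; z_6 = 4.5; r_6 = 2.5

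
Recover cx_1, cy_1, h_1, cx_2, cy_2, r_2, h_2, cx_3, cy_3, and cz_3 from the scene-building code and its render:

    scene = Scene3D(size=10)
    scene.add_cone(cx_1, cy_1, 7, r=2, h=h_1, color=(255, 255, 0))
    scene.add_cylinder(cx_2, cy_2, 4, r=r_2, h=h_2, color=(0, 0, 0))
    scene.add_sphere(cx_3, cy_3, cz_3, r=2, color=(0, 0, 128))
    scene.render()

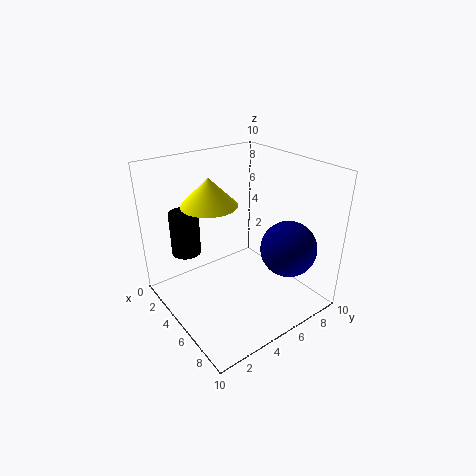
cx_1 = 3, cy_1 = 4, h_1 = 2, cx_2 = 3, cy_2 = 2, r_2 = 1, h_2 = 3, cx_3 = 7, cy_3 = 8, cz_3 = 4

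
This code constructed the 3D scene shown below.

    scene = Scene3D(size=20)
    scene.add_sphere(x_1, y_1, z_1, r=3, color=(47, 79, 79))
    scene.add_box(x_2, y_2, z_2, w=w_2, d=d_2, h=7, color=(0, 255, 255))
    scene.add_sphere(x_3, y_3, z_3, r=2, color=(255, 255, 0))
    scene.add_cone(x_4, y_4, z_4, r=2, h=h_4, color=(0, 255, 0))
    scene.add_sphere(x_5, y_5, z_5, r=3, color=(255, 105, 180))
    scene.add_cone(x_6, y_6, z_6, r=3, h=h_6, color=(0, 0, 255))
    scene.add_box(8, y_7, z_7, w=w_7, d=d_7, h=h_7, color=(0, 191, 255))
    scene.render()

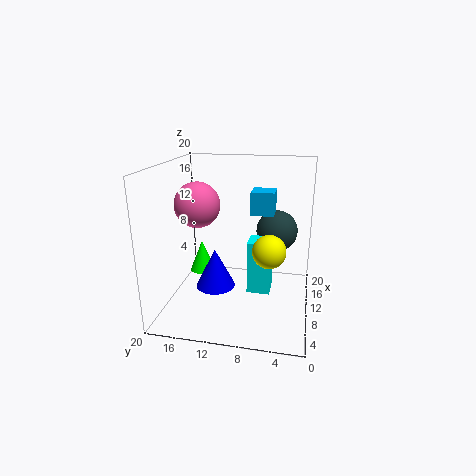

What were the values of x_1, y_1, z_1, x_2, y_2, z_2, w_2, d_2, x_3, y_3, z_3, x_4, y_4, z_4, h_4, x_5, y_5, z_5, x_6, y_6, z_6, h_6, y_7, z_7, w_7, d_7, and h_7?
x_1 = 14, y_1 = 5, z_1 = 10, x_2 = 6, y_2 = 5, z_2 = 4, w_2 = 3, d_2 = 3, x_3 = 4, y_3 = 5, z_3 = 11, x_4 = 15, y_4 = 17, z_4 = 2, h_4 = 5, x_5 = 8, y_5 = 15, z_5 = 15, x_6 = 12, y_6 = 14, z_6 = 1, h_6 = 6, y_7 = 5, z_7 = 14, w_7 = 3, d_7 = 3, h_7 = 3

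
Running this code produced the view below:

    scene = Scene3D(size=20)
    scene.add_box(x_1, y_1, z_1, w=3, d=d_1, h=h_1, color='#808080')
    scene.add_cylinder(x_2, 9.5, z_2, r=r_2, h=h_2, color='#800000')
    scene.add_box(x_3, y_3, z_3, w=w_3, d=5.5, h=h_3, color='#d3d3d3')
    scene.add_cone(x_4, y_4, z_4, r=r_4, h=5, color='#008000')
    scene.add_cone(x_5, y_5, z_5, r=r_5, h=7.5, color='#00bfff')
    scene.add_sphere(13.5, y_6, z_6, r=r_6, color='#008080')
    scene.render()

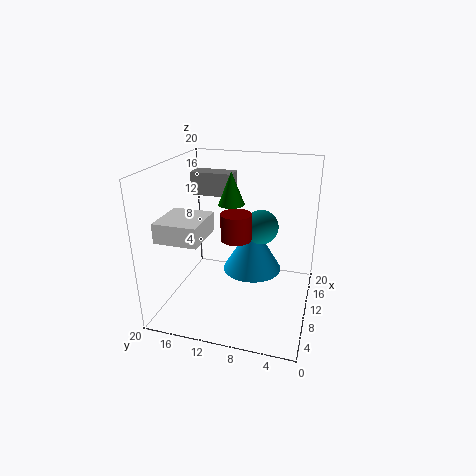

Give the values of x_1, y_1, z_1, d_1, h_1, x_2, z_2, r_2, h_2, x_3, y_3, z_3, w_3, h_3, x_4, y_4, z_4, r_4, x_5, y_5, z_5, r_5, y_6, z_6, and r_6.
x_1 = 15
y_1 = 12.5
z_1 = 14
d_1 = 6.5
h_1 = 3.5
x_2 = 7.5
z_2 = 11
r_2 = 2
h_2 = 3.5
x_3 = 1.5
y_3 = 12.5
z_3 = 12
w_3 = 6
h_3 = 2.5
x_4 = 15
y_4 = 12.5
z_4 = 13
r_4 = 2
x_5 = 14.5
y_5 = 9
z_5 = 3
r_5 = 4.5
y_6 = 7.5
z_6 = 10.5
r_6 = 2.5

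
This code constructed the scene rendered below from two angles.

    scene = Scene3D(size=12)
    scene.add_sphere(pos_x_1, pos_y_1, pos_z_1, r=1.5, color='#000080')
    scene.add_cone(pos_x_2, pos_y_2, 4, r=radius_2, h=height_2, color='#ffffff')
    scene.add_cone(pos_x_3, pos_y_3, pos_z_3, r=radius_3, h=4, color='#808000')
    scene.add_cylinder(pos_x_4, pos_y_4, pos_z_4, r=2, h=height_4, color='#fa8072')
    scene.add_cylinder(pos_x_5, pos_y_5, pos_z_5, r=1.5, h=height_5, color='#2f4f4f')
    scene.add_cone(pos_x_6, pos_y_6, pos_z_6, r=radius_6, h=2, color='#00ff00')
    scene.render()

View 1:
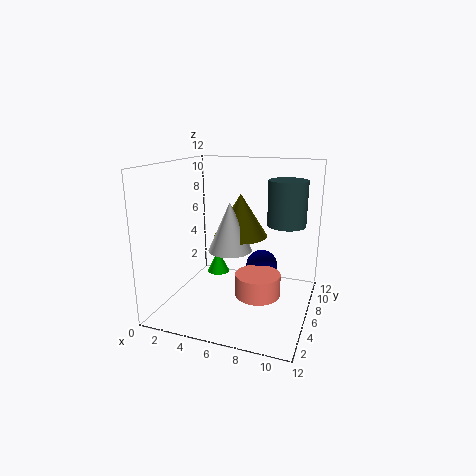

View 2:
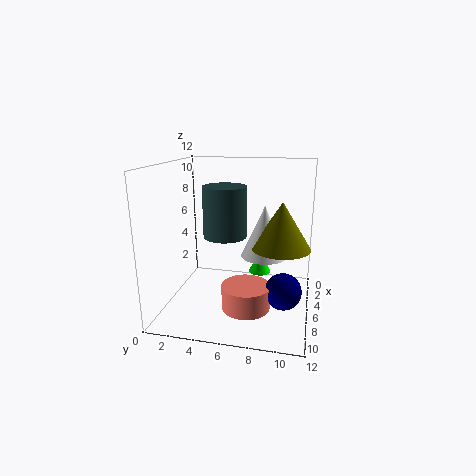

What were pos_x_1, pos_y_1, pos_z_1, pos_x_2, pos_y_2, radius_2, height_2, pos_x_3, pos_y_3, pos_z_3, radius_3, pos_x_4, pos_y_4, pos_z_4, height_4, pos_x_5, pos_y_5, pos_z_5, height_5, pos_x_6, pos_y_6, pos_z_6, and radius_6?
pos_x_1 = 7; pos_y_1 = 10; pos_z_1 = 2; pos_x_2 = 4.5; pos_y_2 = 8; radius_2 = 2; height_2 = 4.5; pos_x_3 = 5; pos_y_3 = 9.5; pos_z_3 = 5; radius_3 = 2.5; pos_x_4 = 7.5; pos_y_4 = 7; pos_z_4 = 0.5; height_4 = 2; pos_x_5 = 10; pos_y_5 = 6; pos_z_5 = 7.5; height_5 = 3.5; pos_x_6 = 3.5; pos_y_6 = 7.5; pos_z_6 = 2; radius_6 = 1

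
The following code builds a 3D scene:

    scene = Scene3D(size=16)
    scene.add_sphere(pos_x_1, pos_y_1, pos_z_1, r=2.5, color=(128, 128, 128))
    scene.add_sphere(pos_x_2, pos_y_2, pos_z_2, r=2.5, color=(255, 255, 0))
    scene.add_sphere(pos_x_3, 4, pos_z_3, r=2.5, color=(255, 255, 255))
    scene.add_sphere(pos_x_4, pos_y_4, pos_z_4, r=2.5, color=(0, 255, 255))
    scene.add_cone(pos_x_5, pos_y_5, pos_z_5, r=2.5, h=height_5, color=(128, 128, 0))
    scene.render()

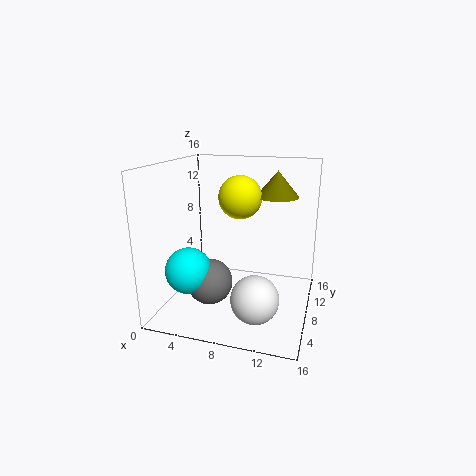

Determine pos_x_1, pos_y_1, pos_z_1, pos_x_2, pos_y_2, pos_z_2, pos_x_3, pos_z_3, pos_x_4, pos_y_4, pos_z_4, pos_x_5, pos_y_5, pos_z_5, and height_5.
pos_x_1 = 5.5, pos_y_1 = 5.5, pos_z_1 = 3.5, pos_x_2 = 7.5, pos_y_2 = 10.5, pos_z_2 = 12, pos_x_3 = 11, pos_z_3 = 3, pos_x_4 = 3.5, pos_y_4 = 4.5, pos_z_4 = 5, pos_x_5 = 11.5, pos_y_5 = 12, pos_z_5 = 12, height_5 = 3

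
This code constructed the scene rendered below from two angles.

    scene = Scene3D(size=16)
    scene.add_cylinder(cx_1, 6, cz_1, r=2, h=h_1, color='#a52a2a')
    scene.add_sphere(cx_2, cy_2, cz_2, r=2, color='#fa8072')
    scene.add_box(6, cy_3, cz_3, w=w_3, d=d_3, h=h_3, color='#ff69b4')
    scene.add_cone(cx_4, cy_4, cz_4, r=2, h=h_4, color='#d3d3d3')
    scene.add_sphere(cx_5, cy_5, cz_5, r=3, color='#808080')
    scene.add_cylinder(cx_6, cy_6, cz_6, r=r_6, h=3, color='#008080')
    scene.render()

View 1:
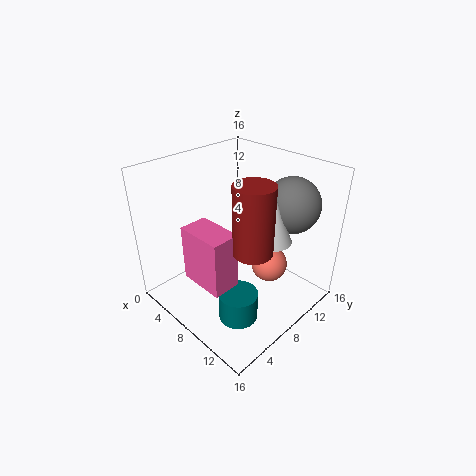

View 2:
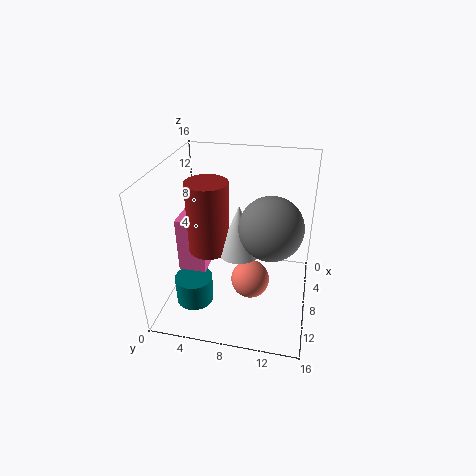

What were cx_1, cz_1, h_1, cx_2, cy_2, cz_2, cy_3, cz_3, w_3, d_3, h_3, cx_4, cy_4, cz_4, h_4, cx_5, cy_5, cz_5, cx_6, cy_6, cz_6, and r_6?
cx_1 = 12, cz_1 = 9, h_1 = 7, cx_2 = 11, cy_2 = 10, cz_2 = 5, cy_3 = 2, cz_3 = 5, w_3 = 5, d_3 = 3, h_3 = 6, cx_4 = 12, cy_4 = 9, cz_4 = 9, h_4 = 5, cx_5 = 12, cy_5 = 12, cz_5 = 12, cx_6 = 12, cy_6 = 4, cz_6 = 2, r_6 = 2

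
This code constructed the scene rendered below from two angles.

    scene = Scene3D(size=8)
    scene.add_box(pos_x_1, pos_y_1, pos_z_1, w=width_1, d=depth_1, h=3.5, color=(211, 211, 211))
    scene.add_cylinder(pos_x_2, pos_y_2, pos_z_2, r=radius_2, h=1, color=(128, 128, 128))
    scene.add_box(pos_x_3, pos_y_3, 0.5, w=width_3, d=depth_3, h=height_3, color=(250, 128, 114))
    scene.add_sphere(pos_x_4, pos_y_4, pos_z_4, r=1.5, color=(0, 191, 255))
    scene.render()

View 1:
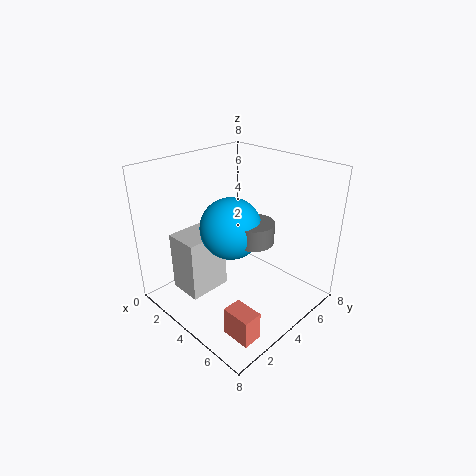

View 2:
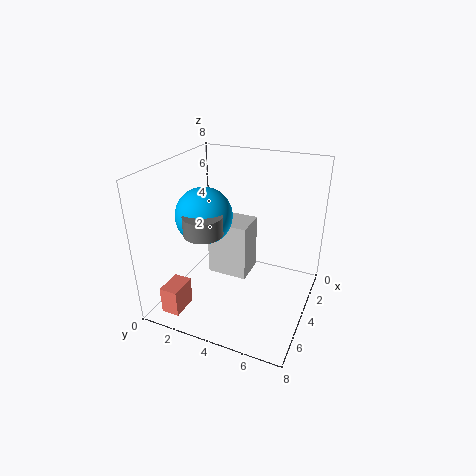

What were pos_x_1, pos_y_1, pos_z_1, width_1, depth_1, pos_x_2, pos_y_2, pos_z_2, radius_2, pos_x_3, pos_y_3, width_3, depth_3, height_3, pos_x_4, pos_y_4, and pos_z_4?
pos_x_1 = 1, pos_y_1 = 1.5, pos_z_1 = 0.5, width_1 = 2, depth_1 = 2.5, pos_x_2 = 6, pos_y_2 = 3, pos_z_2 = 5, radius_2 = 1, pos_x_3 = 6, pos_y_3 = 1, width_3 = 1.5, depth_3 = 1, height_3 = 1.5, pos_x_4 = 5, pos_y_4 = 2.5, pos_z_4 = 5.5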